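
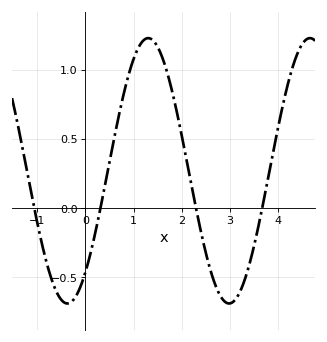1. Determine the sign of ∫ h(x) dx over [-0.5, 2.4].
positive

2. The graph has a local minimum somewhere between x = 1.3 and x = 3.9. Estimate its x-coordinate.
3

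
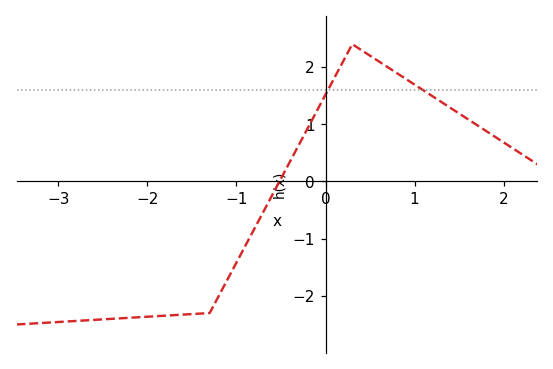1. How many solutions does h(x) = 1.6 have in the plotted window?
2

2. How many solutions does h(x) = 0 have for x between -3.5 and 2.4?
1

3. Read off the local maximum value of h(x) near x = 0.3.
2.4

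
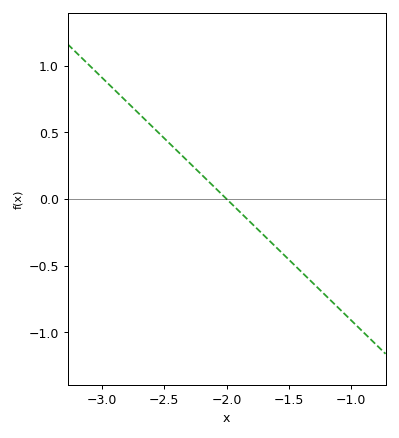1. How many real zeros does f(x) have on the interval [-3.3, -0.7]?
1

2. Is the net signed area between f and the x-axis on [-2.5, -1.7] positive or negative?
positive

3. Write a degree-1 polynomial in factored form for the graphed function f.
y = -0.91(x + 2)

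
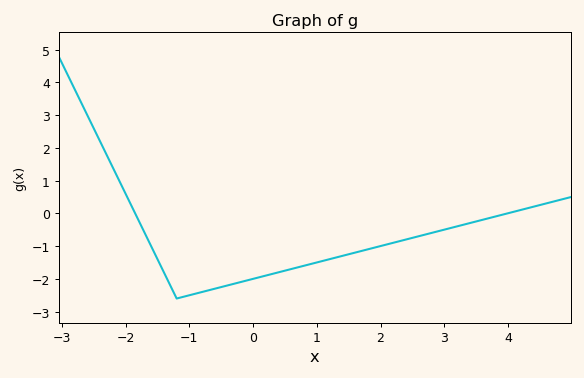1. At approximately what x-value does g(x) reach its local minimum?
-1.2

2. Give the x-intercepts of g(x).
-1.85, 3.99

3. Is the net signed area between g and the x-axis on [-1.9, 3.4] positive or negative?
negative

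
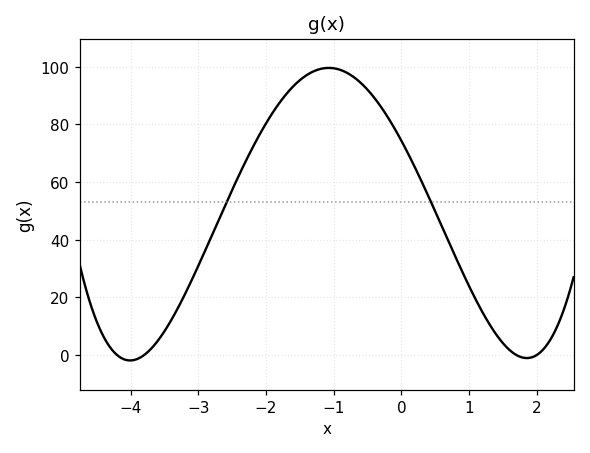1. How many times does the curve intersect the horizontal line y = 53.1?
2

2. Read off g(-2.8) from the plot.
42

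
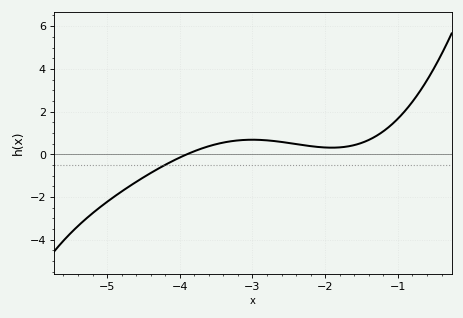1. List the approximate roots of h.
-3.9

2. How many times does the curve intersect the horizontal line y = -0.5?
1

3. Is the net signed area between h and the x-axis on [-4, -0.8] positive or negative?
positive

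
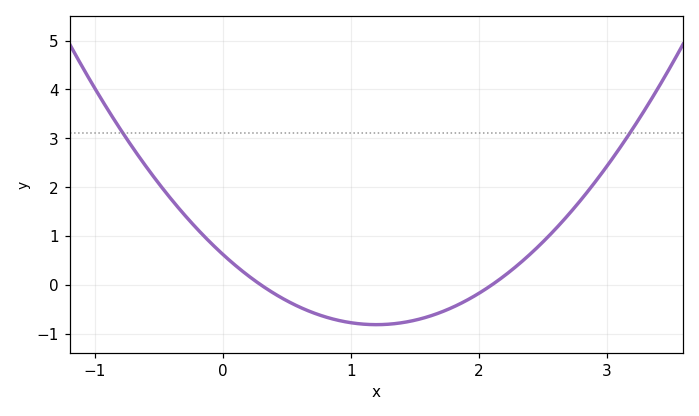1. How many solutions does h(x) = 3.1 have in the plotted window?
2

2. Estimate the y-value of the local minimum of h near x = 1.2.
-0.81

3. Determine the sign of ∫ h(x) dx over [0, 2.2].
negative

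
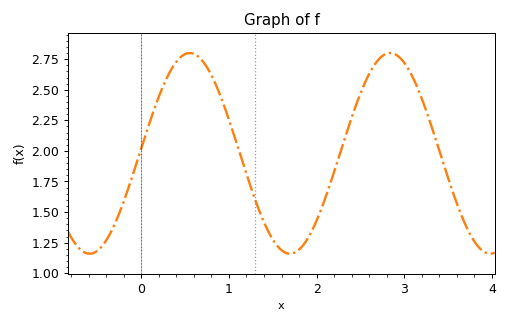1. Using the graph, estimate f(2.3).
2.05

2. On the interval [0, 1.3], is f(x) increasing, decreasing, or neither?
neither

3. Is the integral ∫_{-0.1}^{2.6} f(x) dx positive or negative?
positive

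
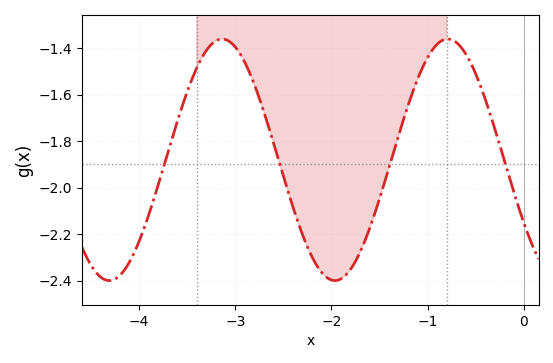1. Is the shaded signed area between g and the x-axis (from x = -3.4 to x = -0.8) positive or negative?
negative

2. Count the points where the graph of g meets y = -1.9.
4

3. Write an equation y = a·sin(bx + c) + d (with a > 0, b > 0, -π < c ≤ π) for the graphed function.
y = 0.52sin(2.7x - 2.6) - 1.88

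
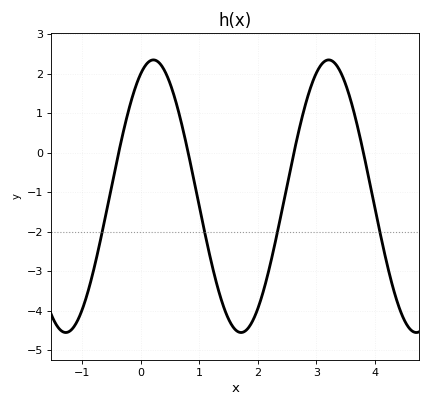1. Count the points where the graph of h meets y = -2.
4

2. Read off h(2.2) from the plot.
-2.91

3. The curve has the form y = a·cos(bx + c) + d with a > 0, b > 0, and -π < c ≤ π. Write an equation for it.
y = 3.45cos(2.1x - 0.46) - 1.1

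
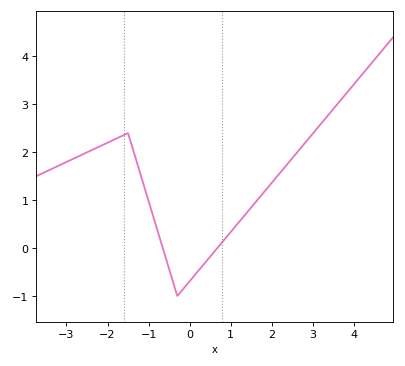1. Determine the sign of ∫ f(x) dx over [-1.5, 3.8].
positive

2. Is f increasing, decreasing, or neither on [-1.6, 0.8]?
neither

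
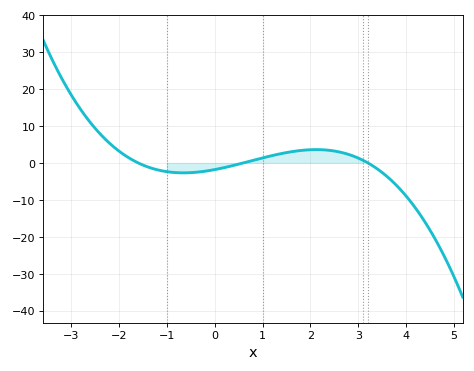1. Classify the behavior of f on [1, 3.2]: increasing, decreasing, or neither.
neither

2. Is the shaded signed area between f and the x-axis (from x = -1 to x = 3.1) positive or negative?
positive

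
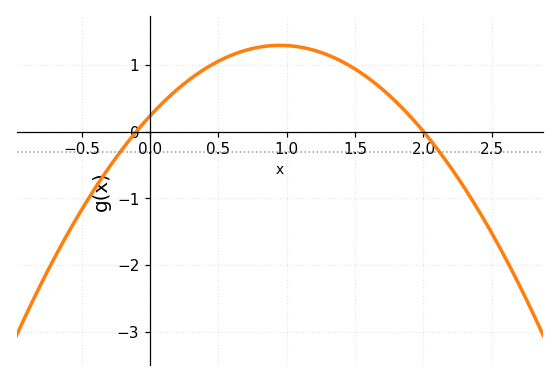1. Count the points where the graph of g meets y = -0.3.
2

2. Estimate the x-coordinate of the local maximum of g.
0.9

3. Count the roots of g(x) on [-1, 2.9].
2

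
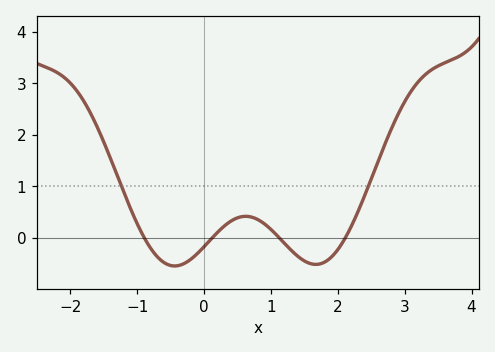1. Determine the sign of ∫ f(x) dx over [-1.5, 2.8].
positive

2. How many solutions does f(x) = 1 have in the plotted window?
2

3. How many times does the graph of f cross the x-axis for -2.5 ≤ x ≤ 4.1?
4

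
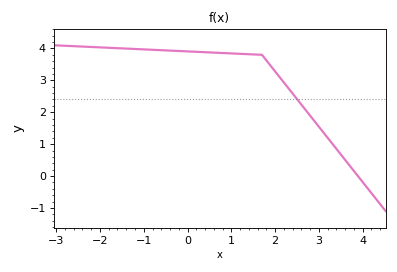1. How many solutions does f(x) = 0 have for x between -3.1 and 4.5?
1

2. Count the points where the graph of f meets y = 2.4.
1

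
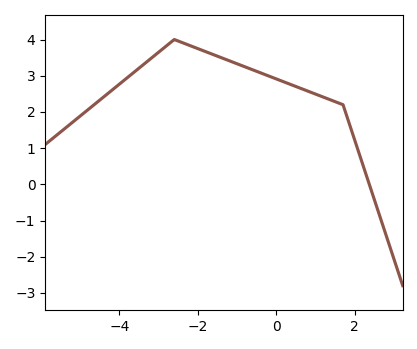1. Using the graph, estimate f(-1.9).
3.7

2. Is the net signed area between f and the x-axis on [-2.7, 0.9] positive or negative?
positive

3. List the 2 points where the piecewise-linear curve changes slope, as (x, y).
(-2.6, 4); (1.7, 2.2)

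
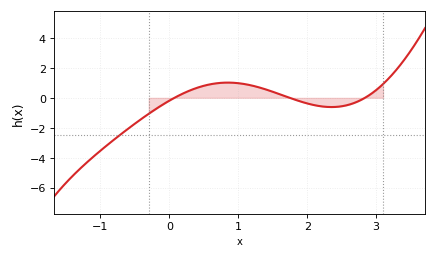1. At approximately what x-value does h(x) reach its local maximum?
0.846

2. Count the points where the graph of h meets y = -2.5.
1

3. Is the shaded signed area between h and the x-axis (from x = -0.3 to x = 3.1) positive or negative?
positive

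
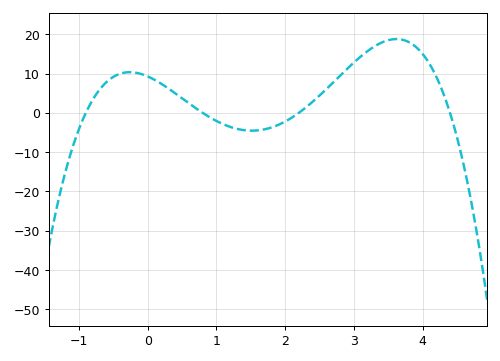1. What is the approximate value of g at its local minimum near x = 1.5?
-4.54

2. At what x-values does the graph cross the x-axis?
-0.9, 0.8, 2.2, 4.4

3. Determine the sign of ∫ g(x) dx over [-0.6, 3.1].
positive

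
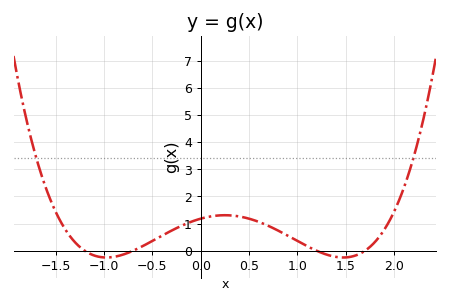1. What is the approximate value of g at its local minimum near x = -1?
-0.2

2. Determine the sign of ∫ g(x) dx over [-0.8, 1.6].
positive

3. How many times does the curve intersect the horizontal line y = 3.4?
2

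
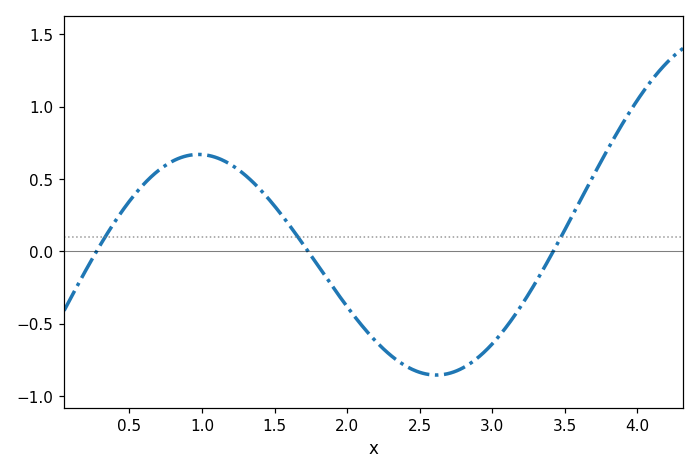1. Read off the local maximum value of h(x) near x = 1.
0.65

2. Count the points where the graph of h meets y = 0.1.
3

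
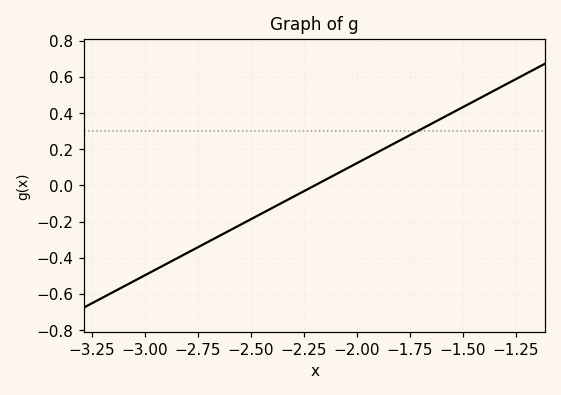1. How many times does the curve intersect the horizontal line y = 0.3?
1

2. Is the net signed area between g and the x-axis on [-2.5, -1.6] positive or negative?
positive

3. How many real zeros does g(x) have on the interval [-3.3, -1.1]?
1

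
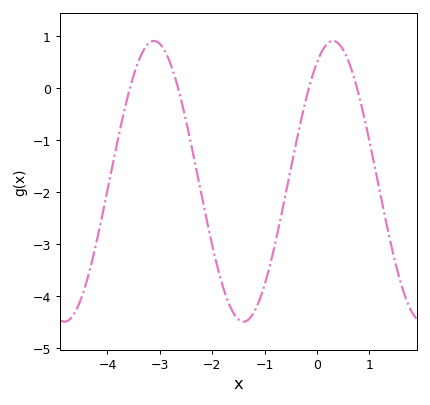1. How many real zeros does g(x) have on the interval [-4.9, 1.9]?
4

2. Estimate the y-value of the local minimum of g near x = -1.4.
-4.49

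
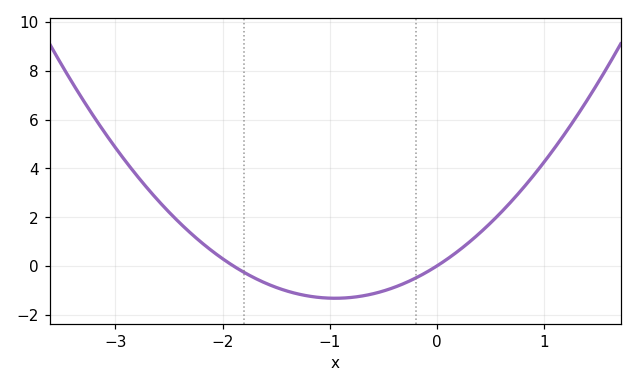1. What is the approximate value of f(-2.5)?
2.2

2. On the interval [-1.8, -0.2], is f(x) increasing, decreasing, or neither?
neither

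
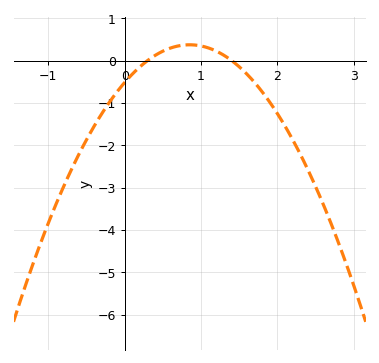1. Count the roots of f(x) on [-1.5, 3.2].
2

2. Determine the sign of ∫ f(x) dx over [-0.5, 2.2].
negative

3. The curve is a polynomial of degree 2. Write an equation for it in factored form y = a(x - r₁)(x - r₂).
y = -1.23(x - 0.3)(x - 1.4)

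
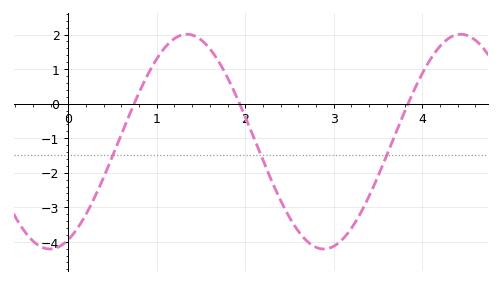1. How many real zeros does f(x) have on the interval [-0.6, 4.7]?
3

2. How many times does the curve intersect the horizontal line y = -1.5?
3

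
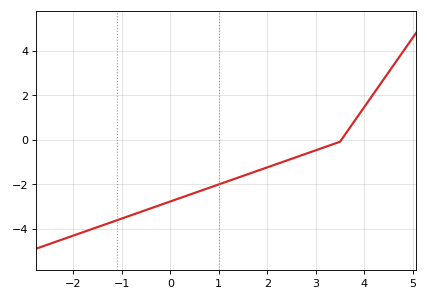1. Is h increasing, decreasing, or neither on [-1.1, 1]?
increasing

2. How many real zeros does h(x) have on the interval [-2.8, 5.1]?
1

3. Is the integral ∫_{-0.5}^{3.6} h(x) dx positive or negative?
negative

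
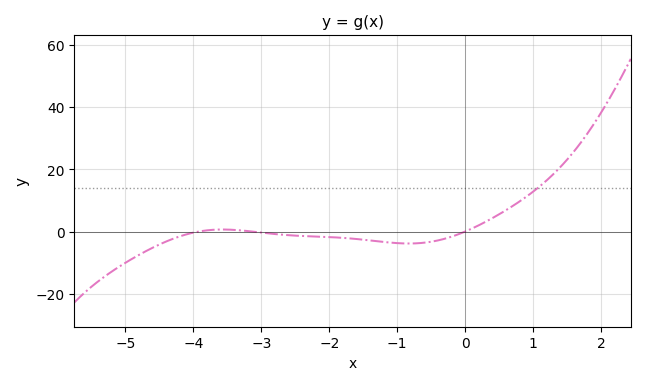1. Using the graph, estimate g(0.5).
6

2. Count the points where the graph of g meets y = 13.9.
1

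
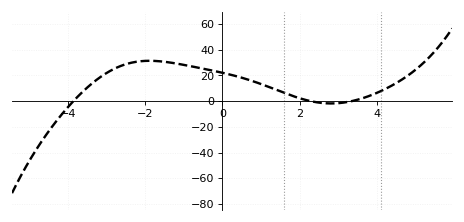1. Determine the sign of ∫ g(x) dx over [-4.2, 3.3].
positive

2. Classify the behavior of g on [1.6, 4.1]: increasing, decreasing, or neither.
neither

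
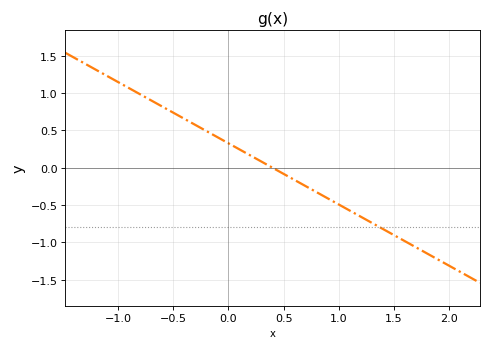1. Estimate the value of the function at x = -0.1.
0.4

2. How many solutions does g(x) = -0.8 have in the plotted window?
1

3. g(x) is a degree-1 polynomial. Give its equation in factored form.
y = -0.82(x - 0.4)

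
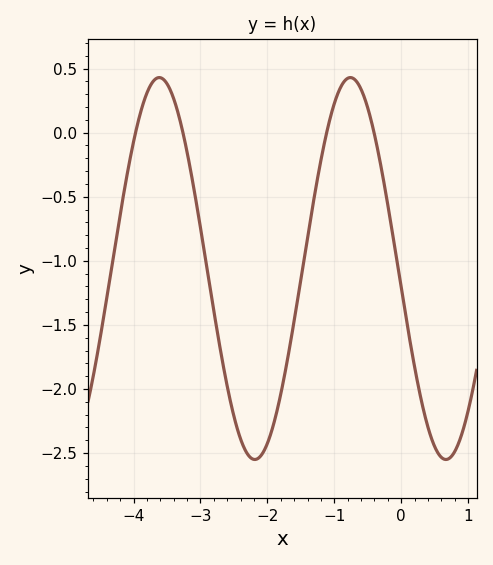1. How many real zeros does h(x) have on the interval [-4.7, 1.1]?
4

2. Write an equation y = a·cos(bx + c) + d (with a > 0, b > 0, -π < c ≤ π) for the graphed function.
y = 1.49cos(2.2x + 1.67) - 1.06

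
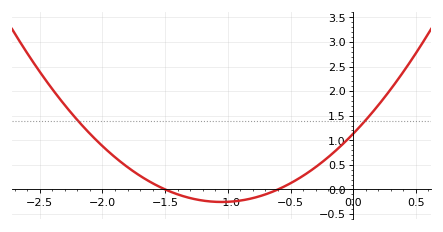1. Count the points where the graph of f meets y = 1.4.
2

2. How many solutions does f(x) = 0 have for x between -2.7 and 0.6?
2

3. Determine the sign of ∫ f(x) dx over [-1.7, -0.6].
negative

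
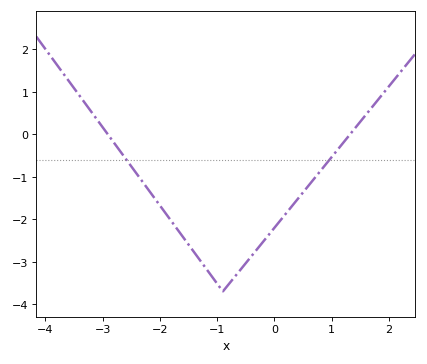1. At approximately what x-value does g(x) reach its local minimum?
-0.9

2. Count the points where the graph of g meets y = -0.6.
2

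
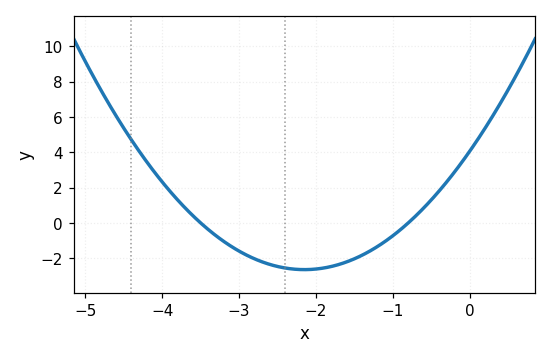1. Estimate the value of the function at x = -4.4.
4.6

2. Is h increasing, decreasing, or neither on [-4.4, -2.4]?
decreasing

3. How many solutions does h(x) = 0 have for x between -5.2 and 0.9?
2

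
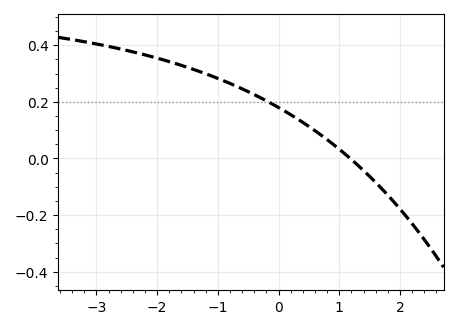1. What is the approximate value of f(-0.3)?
0.215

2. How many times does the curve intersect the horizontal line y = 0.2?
1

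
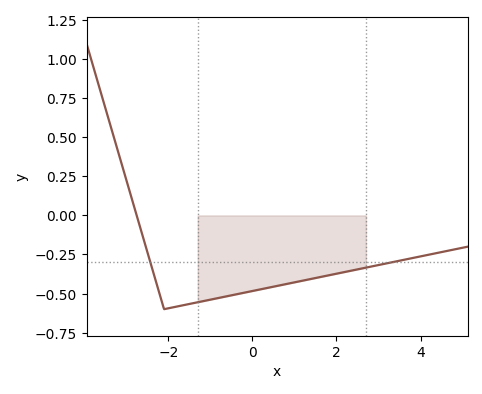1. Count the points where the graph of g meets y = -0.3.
2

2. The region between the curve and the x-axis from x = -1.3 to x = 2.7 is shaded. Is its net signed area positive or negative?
negative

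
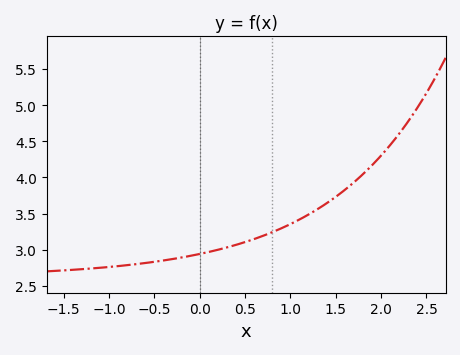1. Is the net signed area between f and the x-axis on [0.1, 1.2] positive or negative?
positive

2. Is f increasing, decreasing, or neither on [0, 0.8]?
increasing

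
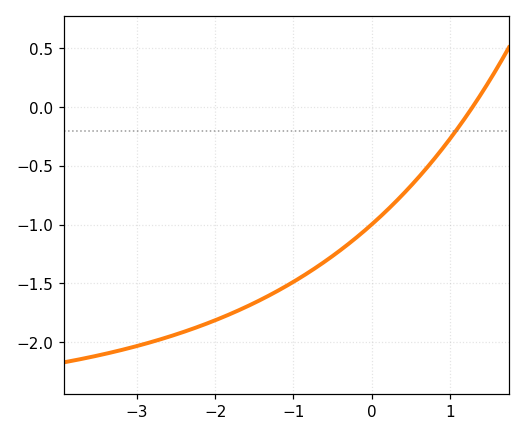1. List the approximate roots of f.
1.3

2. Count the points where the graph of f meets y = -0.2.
1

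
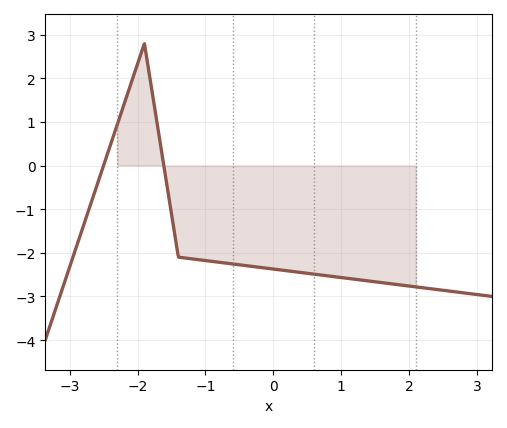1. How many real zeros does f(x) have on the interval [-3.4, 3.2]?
2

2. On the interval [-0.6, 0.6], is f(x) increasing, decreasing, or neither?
decreasing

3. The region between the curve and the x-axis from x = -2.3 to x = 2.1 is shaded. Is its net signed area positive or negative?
negative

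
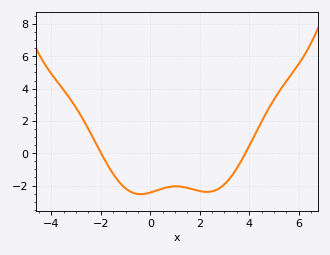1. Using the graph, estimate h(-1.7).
-0.79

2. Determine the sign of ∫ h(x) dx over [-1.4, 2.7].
negative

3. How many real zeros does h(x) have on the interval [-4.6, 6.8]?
2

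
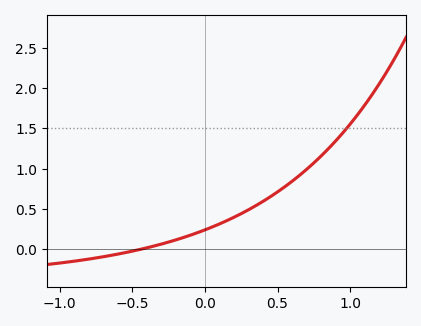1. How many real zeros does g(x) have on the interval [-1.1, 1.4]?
1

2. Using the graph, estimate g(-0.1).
0.15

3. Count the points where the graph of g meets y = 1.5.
1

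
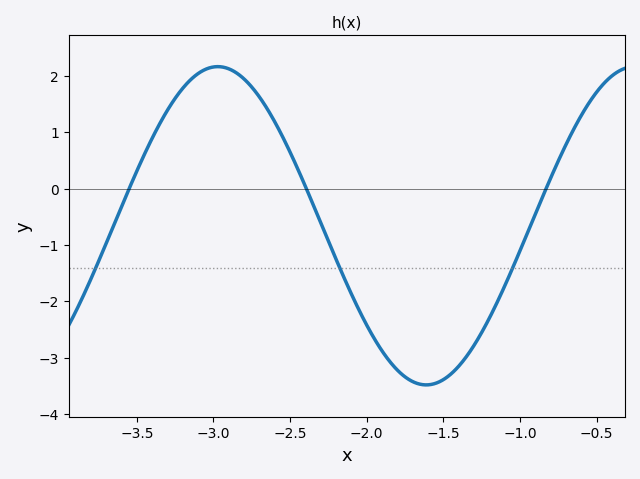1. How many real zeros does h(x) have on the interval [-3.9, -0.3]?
3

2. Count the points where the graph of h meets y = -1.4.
3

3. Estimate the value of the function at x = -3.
2.2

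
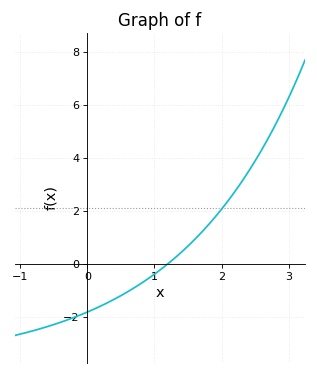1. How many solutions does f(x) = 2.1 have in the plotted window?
1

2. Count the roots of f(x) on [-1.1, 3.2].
1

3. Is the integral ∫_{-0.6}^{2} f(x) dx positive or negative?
negative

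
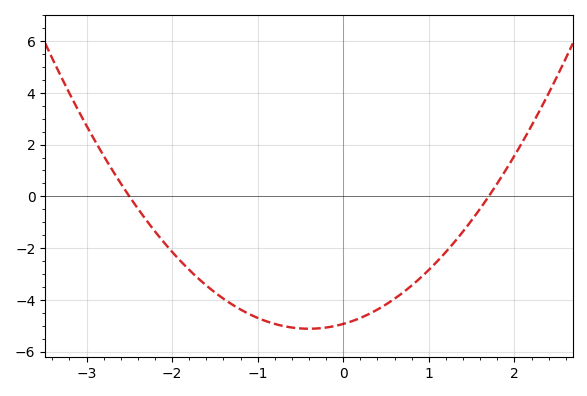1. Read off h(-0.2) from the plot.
-5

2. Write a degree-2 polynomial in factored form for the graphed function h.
y = 1.16(x + 2.5)(x - 1.7)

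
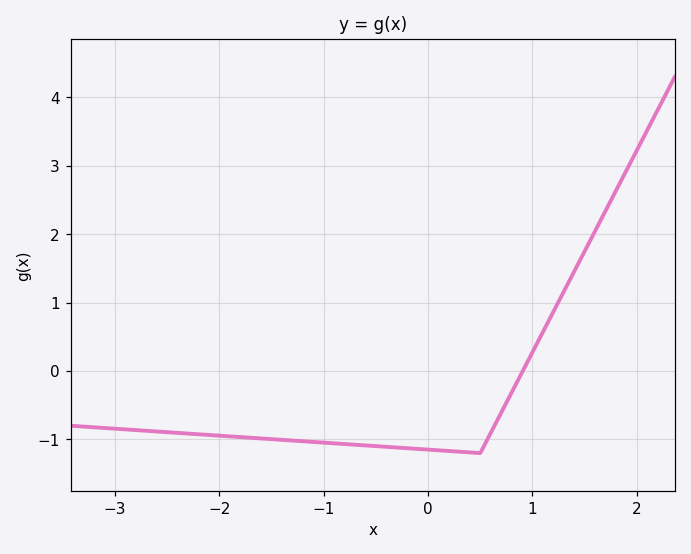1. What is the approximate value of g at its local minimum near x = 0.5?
-1.2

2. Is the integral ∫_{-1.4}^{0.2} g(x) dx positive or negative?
negative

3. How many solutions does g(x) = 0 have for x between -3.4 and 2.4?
1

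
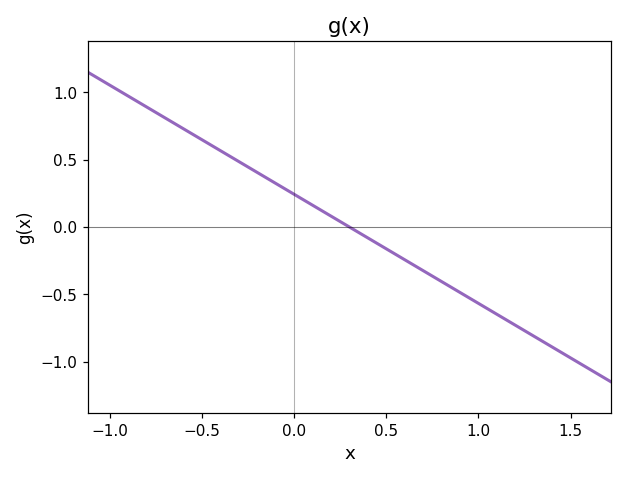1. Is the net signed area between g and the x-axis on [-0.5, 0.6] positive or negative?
positive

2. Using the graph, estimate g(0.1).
0.162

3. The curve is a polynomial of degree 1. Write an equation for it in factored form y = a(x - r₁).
y = -0.81(x - 0.3)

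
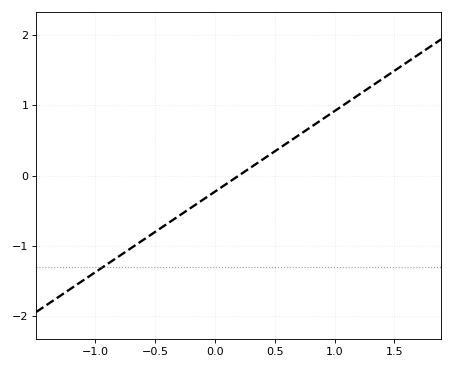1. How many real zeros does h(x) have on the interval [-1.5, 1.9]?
1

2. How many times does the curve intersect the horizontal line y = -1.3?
1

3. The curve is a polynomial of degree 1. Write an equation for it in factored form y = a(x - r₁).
y = 1.15(x - 0.2)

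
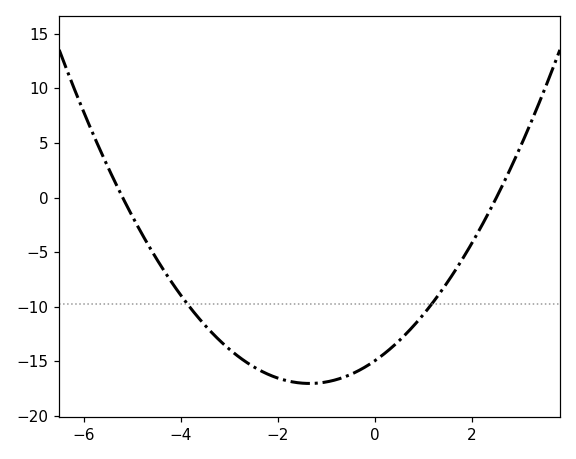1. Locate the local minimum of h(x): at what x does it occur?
-1.35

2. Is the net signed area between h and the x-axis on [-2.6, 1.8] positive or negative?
negative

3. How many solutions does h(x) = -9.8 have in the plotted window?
2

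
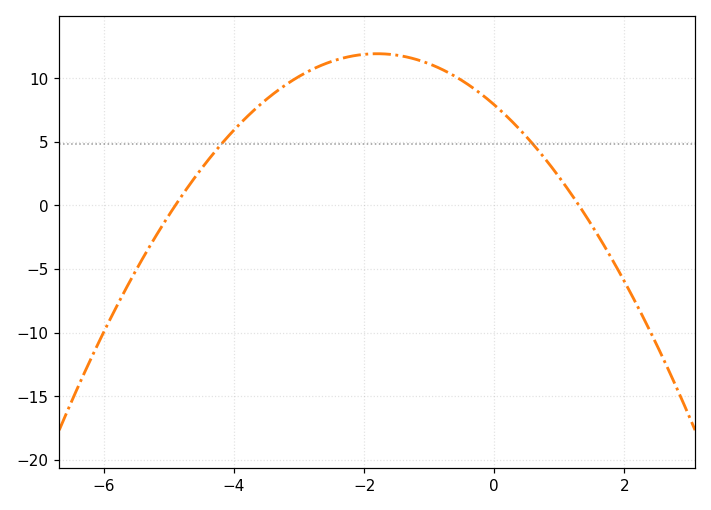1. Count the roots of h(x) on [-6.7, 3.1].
2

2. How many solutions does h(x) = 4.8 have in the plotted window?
2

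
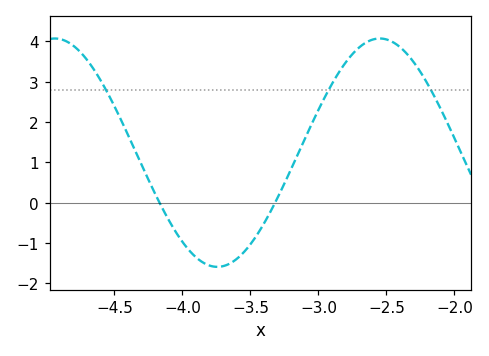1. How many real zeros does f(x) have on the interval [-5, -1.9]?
2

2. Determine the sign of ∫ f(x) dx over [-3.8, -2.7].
positive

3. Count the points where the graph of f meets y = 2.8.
3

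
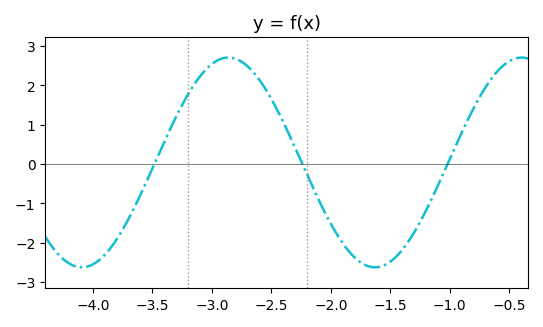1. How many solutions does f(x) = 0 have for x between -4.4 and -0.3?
3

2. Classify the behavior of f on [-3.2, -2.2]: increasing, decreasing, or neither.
neither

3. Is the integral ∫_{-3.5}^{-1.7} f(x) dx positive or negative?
positive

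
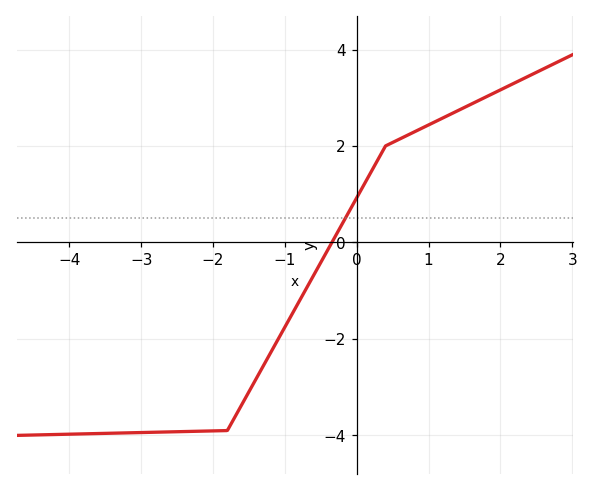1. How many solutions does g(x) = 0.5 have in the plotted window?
1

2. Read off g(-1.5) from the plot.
-3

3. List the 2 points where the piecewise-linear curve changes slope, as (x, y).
(-1.8, -3.9); (0.4, 2)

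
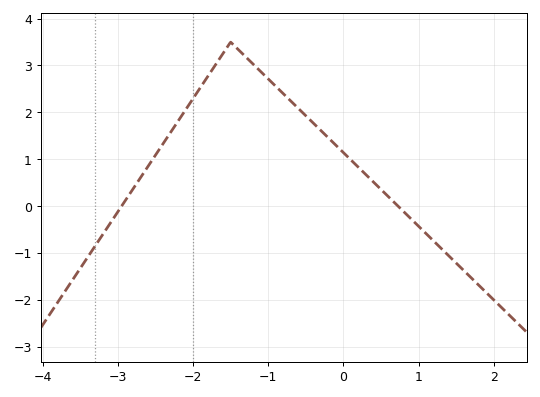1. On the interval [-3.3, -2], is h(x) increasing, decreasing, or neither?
increasing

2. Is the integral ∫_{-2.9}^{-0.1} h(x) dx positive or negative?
positive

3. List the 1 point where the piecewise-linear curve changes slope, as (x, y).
(-1.5, 3.5)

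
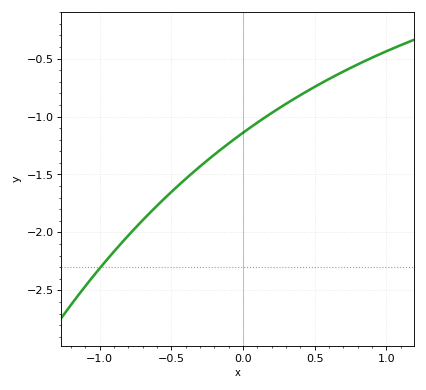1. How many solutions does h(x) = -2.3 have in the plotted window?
1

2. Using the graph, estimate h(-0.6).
-1.75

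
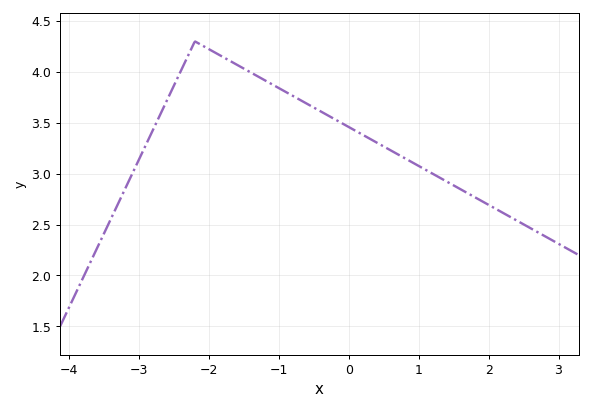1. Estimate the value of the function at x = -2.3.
4.15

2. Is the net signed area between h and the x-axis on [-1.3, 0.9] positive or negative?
positive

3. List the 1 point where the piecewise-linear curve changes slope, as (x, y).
(-2.2, 4.3)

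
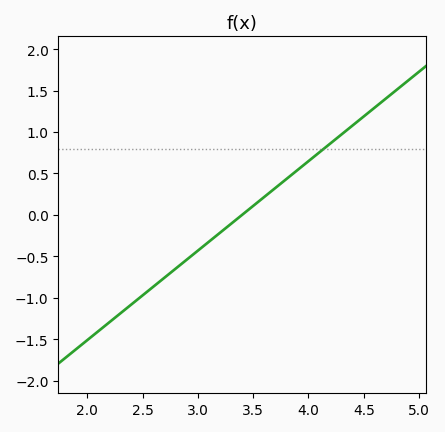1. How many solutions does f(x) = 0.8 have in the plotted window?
1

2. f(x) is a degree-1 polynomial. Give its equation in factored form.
y = 1.08(x - 3.4)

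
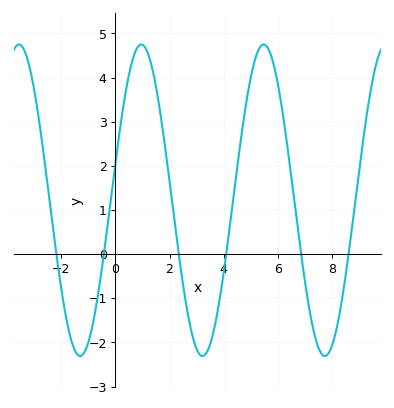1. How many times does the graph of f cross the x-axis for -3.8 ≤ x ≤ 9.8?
6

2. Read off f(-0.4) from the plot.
0.1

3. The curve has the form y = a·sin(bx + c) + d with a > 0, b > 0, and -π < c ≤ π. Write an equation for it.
y = 3.53sin(1.4x + 0.24) + 1.22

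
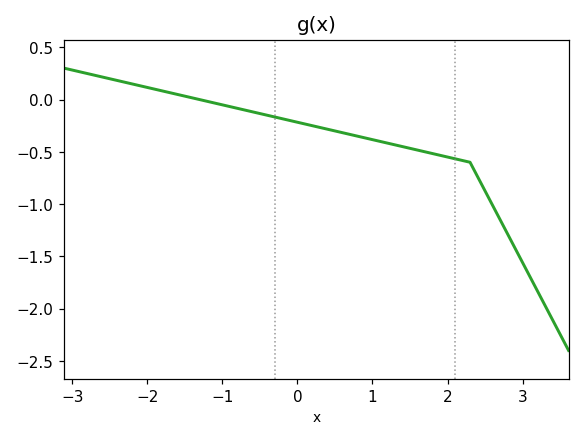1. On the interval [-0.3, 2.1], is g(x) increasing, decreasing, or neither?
decreasing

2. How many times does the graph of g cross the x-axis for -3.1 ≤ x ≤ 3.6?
1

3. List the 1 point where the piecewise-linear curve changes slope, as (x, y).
(2.3, -0.6)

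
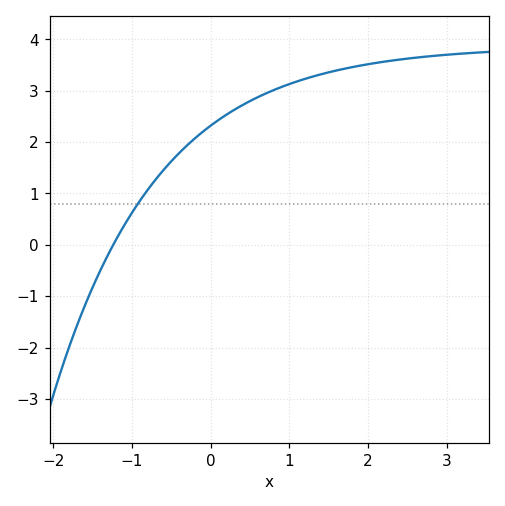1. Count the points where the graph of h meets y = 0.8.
1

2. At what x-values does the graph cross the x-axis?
-1.2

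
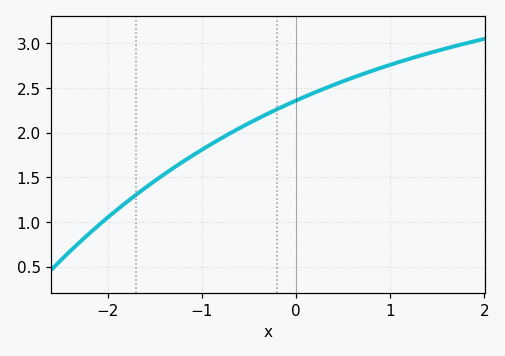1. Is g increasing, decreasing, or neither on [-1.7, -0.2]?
increasing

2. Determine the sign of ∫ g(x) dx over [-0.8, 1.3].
positive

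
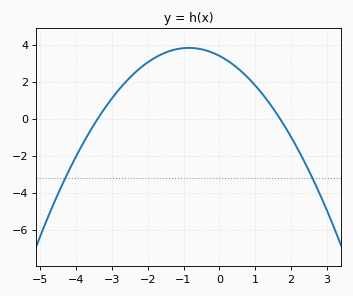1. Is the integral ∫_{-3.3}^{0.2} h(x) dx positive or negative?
positive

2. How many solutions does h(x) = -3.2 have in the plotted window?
2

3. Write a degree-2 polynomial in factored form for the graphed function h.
y = -0.59(x + 3.4)(x - 1.7)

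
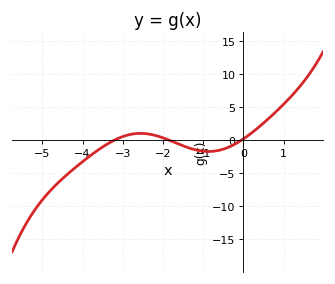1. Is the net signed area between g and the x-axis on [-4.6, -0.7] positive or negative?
negative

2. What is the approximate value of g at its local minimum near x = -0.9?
-1.69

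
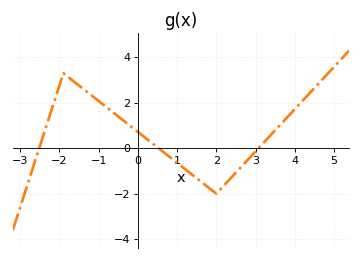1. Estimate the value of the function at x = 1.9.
-1.86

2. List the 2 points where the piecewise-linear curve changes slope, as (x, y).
(-1.9, 3.3); (2, -2)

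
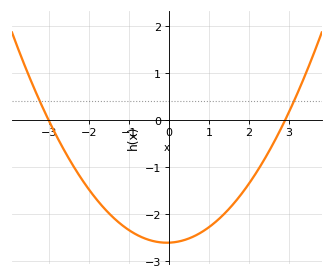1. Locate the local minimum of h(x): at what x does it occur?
0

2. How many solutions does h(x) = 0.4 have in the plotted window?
2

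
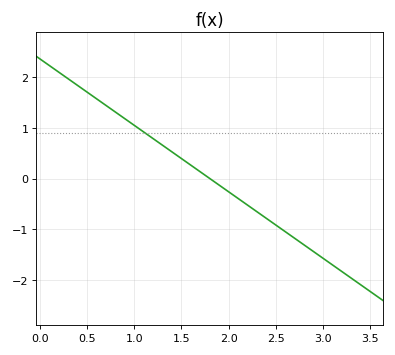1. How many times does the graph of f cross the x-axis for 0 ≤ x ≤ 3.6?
1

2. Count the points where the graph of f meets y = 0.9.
1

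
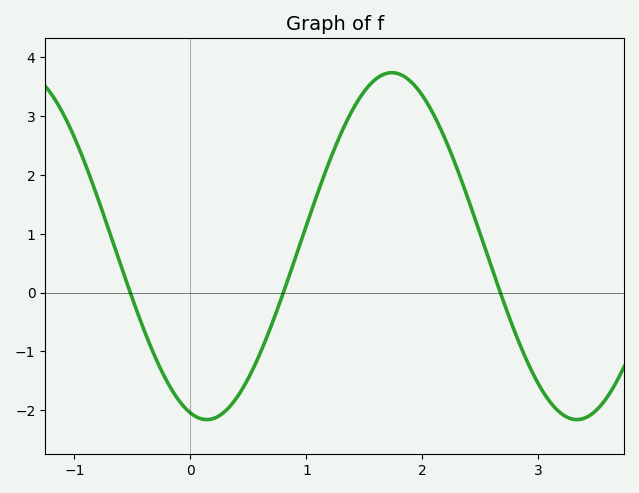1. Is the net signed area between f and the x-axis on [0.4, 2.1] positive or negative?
positive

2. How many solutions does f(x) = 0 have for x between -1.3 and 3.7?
3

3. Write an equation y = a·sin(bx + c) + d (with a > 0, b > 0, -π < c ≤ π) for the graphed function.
y = 2.95sin(1.97x - 1.85) + 0.79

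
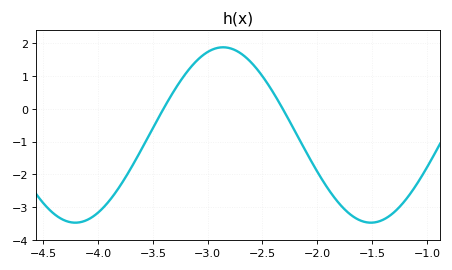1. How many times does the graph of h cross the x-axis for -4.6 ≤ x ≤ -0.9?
2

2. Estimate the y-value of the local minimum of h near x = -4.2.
-3.5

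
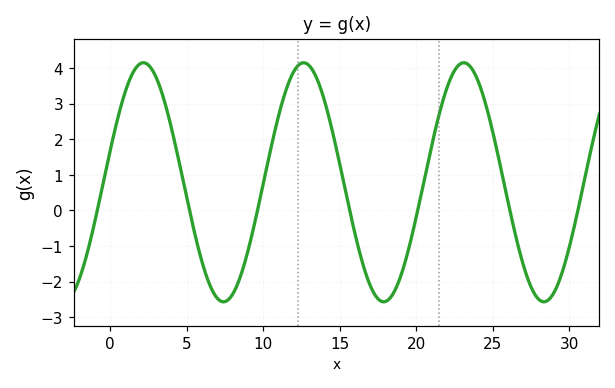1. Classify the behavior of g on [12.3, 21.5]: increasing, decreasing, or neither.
neither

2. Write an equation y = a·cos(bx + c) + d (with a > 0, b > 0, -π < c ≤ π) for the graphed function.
y = 3.36cos(0.6x - 1.3) + 0.79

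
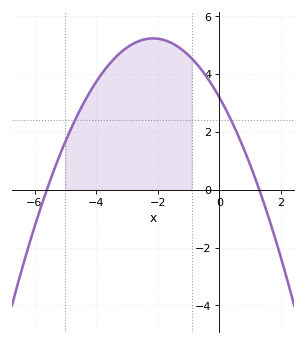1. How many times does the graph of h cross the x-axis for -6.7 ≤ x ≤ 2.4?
2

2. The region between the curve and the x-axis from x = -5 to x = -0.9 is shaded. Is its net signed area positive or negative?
positive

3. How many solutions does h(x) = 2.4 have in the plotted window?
2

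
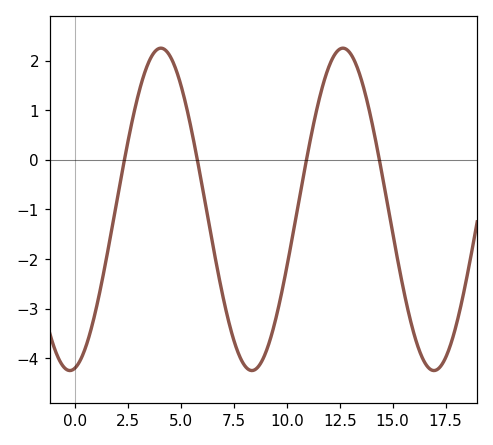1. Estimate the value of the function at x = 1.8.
-1.21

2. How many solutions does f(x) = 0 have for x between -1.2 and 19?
4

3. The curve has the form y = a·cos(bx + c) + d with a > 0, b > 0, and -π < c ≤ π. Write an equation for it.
y = 3.25cos(0.73x - 2.95) - 1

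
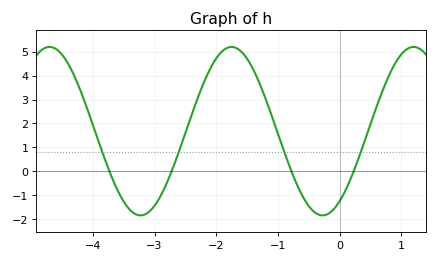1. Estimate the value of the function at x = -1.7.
5.2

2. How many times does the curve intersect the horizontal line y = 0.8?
4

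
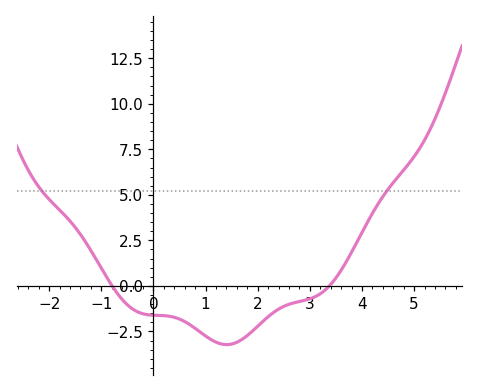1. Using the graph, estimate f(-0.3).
-1.43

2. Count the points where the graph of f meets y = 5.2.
2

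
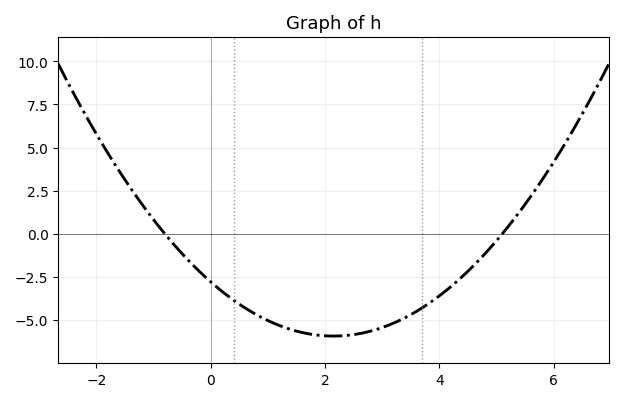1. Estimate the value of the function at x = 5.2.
0.408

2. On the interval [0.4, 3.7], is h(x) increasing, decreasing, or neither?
neither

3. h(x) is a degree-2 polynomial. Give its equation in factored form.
y = 0.68(x + 0.8)(x - 5.1)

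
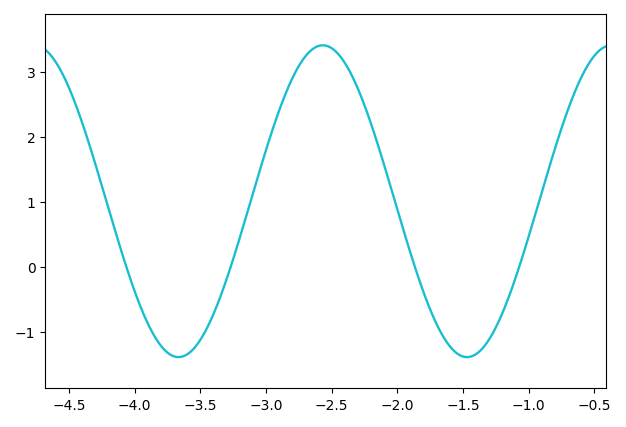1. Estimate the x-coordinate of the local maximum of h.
-2.57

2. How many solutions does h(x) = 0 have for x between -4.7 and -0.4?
4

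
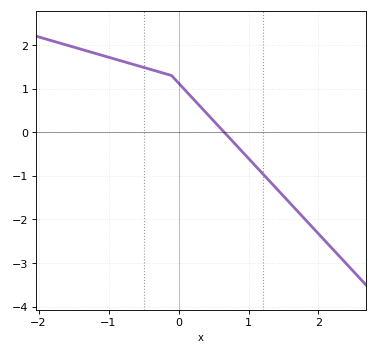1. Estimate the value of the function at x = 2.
-2.3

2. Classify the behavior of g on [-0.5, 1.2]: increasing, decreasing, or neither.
decreasing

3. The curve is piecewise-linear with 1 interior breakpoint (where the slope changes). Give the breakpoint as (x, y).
(-0.1, 1.3)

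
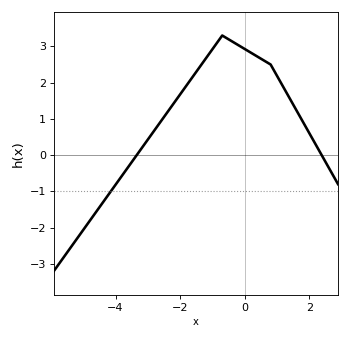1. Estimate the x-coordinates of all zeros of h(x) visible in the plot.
-3.4, 2.4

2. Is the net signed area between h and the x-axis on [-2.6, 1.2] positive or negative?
positive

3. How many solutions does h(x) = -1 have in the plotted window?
1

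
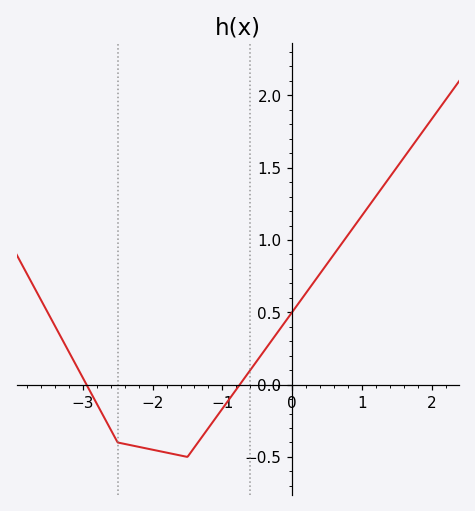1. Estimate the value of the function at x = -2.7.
-0.22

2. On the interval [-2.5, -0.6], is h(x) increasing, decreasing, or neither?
neither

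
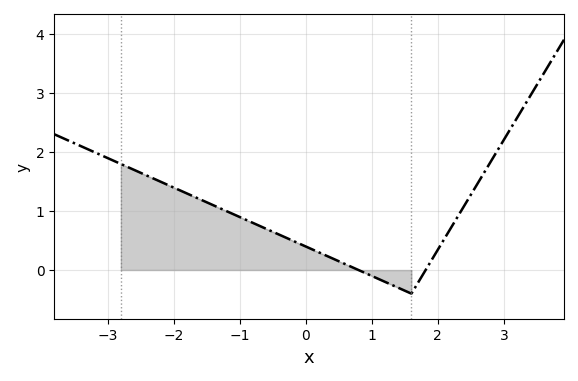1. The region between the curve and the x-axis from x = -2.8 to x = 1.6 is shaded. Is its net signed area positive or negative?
positive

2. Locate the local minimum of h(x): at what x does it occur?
1.6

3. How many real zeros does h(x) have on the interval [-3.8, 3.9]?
2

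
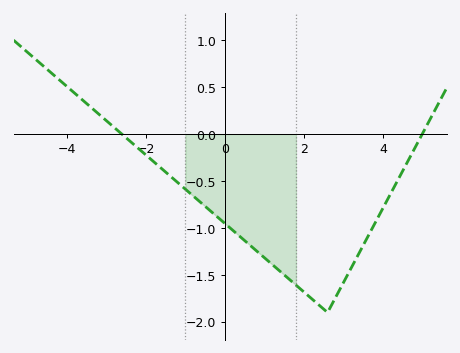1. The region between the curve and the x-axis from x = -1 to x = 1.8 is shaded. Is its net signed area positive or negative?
negative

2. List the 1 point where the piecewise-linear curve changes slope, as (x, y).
(2.6, -1.9)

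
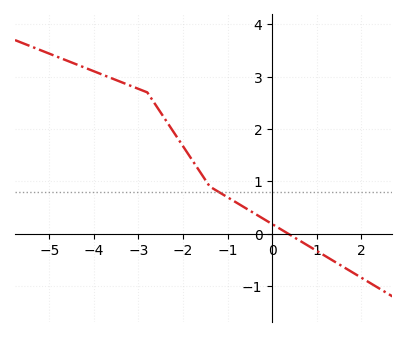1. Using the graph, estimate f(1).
-0.3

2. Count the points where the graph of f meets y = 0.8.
1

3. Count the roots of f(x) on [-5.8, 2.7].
1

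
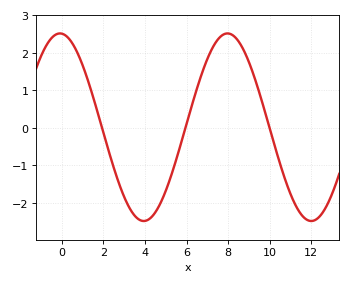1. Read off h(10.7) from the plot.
-1.3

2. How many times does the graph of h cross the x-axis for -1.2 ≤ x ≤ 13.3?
3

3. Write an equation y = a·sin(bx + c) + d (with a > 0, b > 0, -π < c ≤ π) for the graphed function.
y = 2.5sin(0.78x + 1.6) + 0.02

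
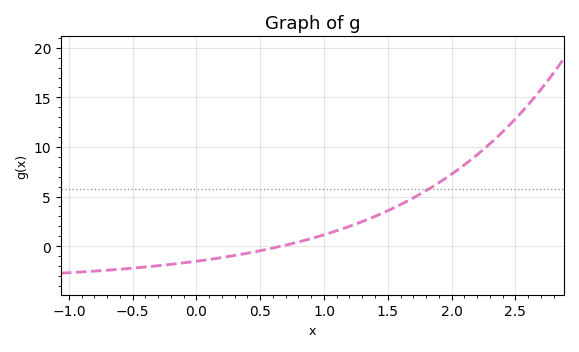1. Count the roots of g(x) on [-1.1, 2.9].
1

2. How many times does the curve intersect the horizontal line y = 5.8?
1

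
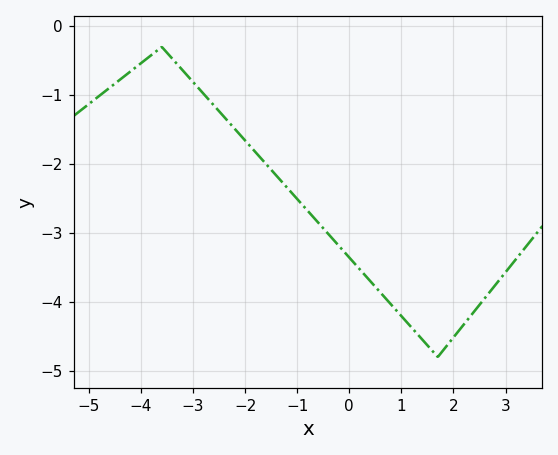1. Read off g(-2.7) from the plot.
-1.1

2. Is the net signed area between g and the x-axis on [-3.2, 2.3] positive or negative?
negative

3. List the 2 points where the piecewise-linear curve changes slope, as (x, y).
(-3.6, -0.3); (1.7, -4.8)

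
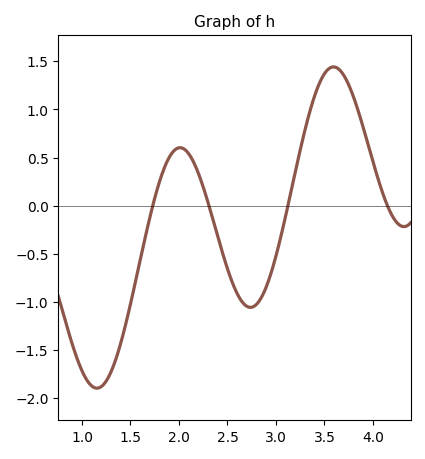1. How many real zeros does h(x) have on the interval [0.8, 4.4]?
4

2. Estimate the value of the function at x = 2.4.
-0.318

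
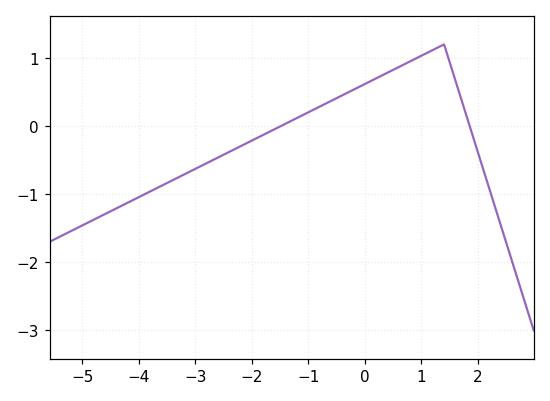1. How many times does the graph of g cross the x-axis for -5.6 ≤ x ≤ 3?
2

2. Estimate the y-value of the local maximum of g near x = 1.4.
1.2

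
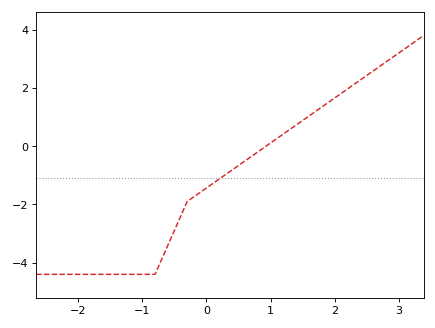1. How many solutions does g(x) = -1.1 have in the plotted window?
1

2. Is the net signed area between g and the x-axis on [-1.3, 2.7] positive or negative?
negative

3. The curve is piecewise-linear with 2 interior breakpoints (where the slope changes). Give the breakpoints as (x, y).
(-0.8, -4.4); (-0.3, -1.9)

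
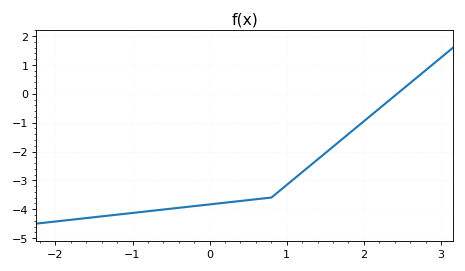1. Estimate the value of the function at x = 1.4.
-2.3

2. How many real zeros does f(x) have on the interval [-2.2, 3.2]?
1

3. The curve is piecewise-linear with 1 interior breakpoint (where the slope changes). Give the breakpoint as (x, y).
(0.8, -3.6)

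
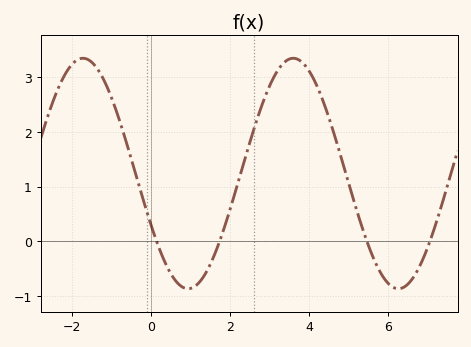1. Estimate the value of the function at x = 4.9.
1.3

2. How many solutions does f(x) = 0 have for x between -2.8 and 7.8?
4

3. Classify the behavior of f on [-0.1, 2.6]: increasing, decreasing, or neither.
neither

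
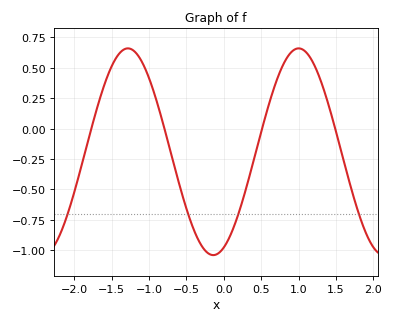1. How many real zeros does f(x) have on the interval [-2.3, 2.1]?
4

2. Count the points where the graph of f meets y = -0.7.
4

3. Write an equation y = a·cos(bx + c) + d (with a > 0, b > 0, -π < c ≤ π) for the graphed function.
y = 0.85cos(2.8x - 2.8) - 0.19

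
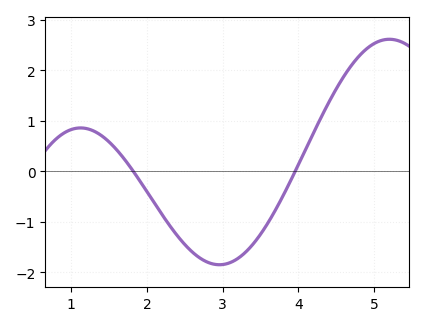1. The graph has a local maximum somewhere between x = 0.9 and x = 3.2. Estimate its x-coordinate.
1.1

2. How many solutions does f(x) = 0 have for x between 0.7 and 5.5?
2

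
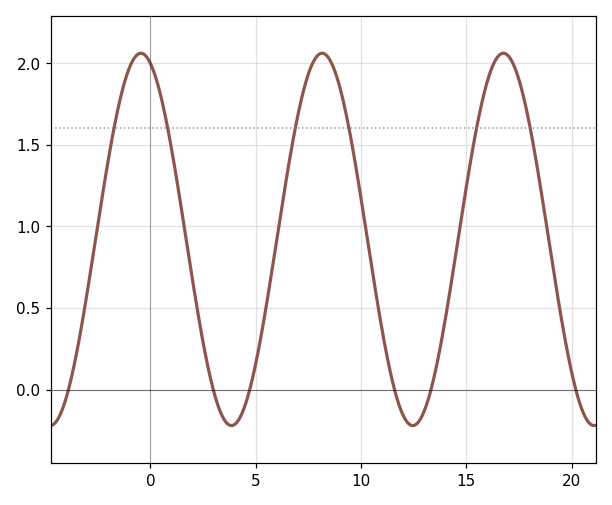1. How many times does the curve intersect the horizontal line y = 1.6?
6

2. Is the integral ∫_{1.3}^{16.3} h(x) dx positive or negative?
positive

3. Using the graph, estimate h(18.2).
1.5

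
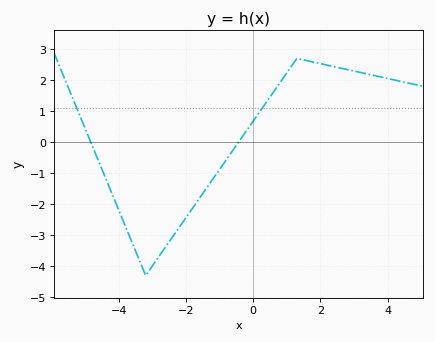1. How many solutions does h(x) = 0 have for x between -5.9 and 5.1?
2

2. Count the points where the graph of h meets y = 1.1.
2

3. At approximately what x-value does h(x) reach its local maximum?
1.4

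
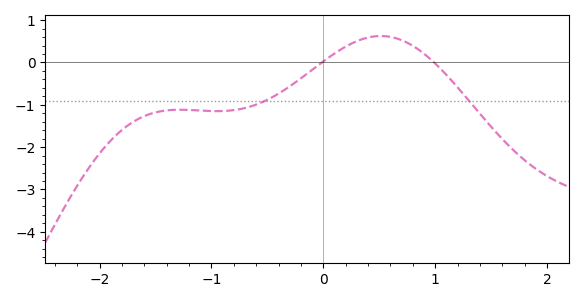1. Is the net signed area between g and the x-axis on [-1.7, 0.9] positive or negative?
negative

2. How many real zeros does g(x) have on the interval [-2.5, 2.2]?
2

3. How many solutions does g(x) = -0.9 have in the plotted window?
2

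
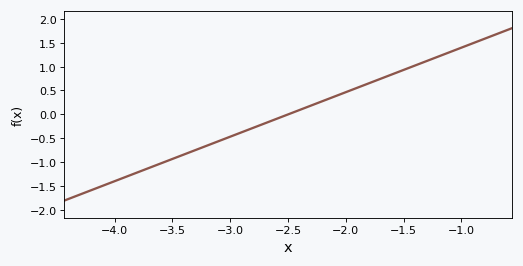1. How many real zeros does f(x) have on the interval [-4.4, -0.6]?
1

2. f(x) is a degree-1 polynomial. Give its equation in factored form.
y = 0.93(x + 2.5)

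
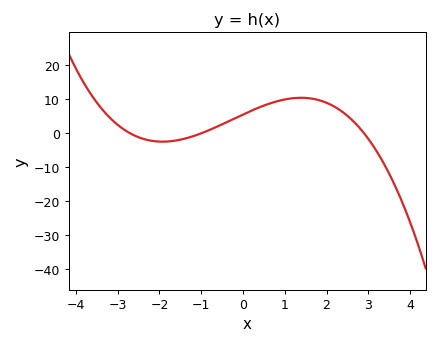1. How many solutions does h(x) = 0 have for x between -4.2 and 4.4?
3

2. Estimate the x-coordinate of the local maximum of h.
1.4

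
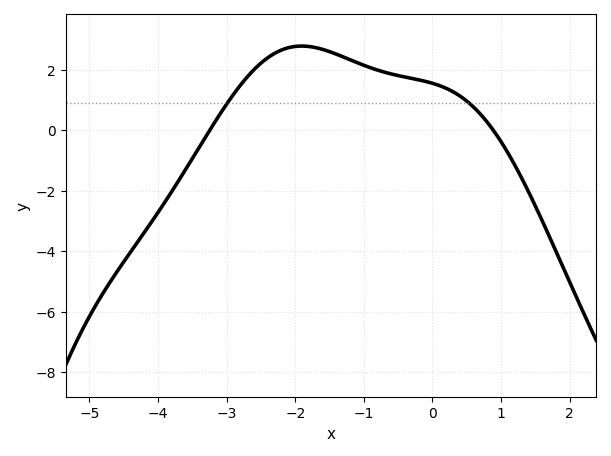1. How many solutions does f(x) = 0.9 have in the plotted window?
2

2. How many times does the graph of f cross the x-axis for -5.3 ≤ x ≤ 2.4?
2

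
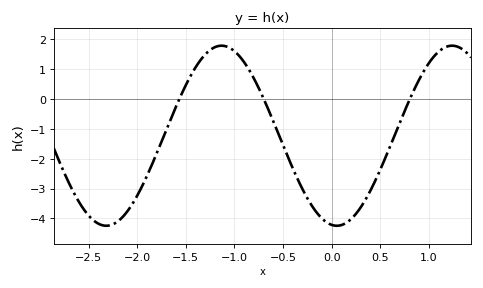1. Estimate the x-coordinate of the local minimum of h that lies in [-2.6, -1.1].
-2.3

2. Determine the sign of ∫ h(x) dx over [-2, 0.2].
negative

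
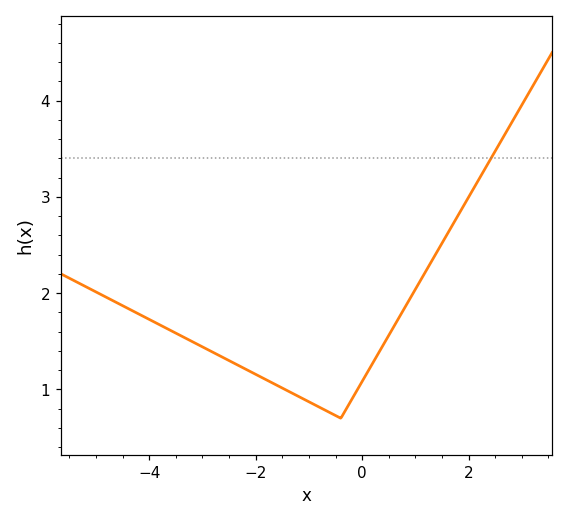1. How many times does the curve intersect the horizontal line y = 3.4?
1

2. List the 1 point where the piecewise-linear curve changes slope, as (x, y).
(-0.4, 0.7)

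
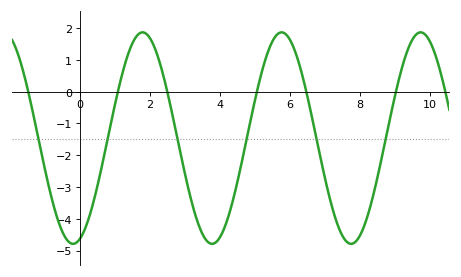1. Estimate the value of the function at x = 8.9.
-0.7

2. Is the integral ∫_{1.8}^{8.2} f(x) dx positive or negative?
negative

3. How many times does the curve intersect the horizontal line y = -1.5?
6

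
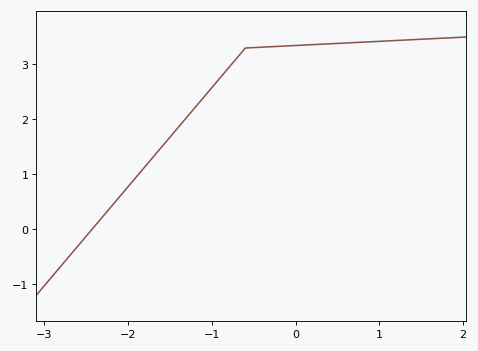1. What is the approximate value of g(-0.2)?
3.3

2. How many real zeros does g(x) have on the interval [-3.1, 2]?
1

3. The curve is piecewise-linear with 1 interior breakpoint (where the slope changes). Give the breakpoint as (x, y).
(-0.6, 3.3)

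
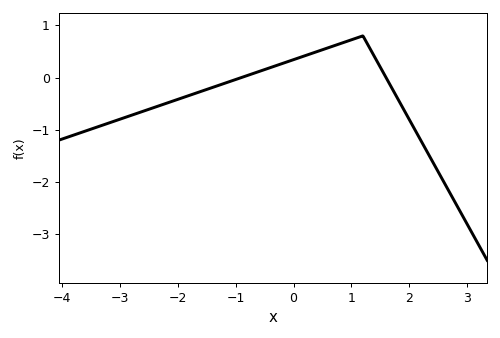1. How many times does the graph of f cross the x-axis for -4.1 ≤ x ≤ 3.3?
2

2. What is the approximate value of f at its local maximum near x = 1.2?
0.8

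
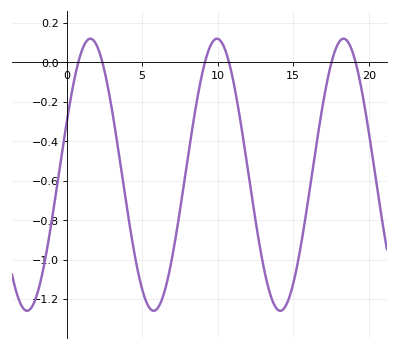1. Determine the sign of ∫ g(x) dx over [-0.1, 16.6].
negative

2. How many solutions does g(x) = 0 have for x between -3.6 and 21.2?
6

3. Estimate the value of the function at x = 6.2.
-1.22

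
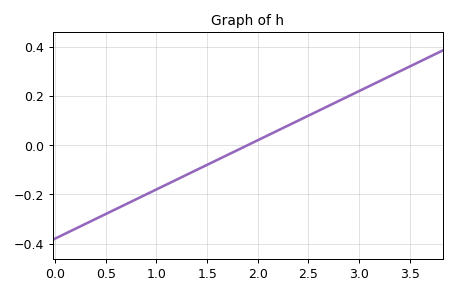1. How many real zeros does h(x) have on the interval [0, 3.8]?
1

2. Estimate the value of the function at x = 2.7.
0.16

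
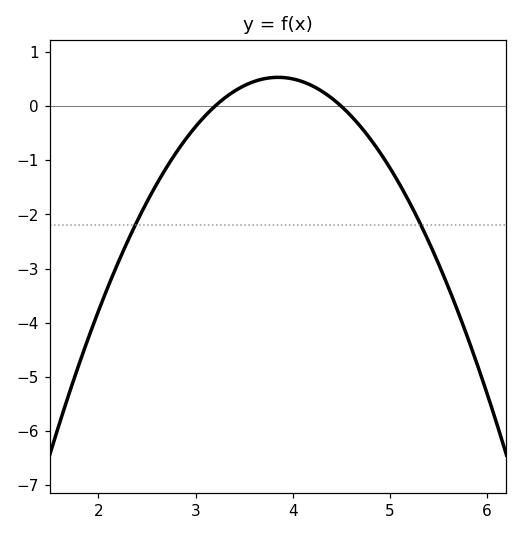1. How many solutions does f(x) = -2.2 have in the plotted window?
2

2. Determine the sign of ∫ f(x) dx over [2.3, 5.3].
negative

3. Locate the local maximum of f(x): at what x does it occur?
3.85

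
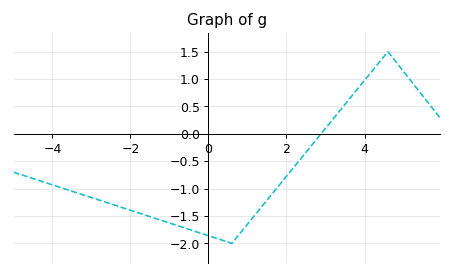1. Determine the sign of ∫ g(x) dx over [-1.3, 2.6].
negative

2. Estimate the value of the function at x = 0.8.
-1.82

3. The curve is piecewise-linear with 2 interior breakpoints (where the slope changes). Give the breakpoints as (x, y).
(0.6, -2); (4.6, 1.5)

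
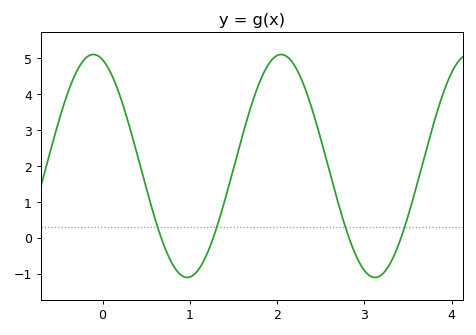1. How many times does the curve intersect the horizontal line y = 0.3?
4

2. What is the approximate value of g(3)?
-0.916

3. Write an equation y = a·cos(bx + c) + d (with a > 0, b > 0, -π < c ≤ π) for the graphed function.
y = 3.11cos(2.92x + 0.31) + 2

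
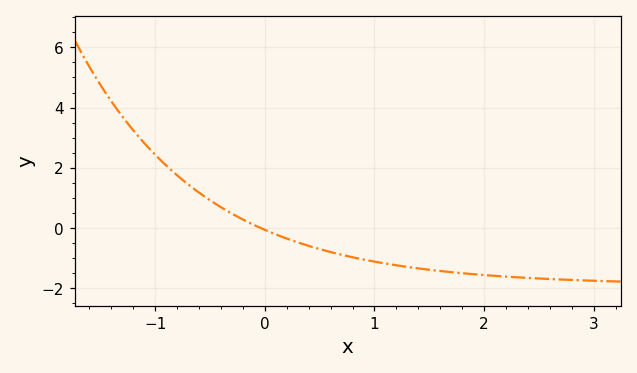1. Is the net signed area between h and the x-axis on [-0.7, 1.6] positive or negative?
negative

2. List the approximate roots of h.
-0.037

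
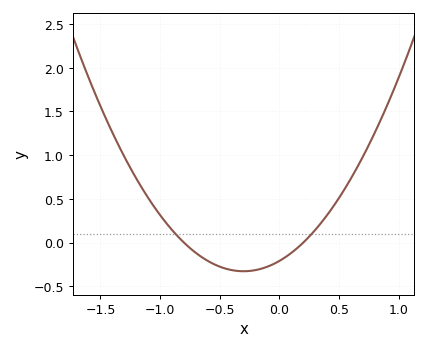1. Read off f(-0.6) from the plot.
-0.2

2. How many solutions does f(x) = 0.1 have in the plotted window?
2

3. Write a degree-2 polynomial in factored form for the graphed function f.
y = 1.31(x + 0.8)(x - 0.2)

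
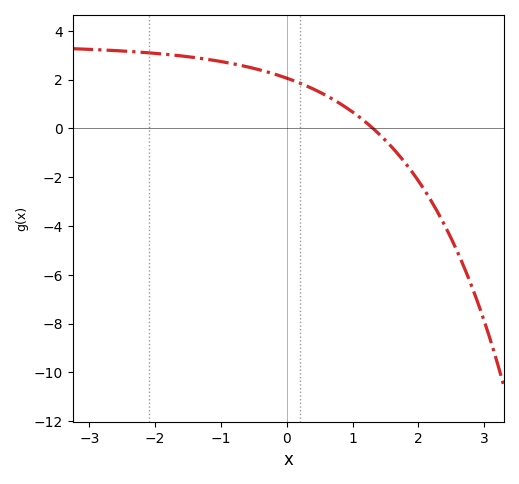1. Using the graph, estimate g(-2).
3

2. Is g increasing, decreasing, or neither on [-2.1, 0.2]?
decreasing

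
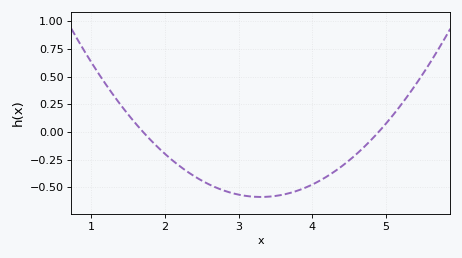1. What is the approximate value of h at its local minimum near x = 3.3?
-0.589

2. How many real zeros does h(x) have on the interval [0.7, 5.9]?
2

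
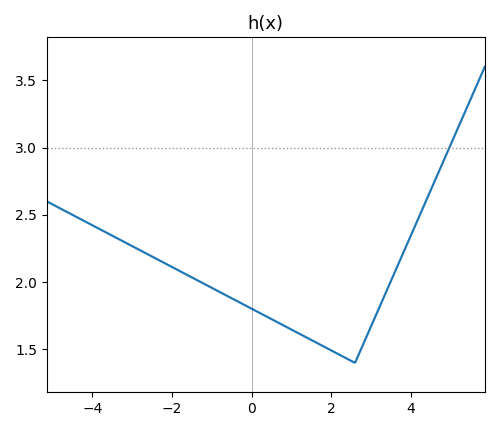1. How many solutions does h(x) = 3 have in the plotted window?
1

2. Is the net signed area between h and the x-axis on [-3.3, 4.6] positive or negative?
positive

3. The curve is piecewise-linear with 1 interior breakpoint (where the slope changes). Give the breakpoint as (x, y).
(2.6, 1.4)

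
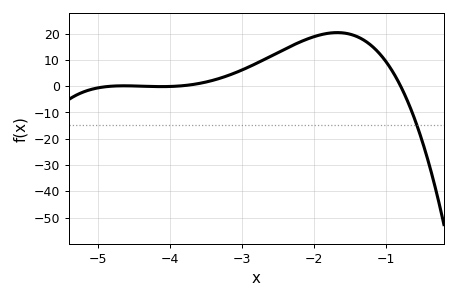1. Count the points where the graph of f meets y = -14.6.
1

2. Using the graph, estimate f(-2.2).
16.7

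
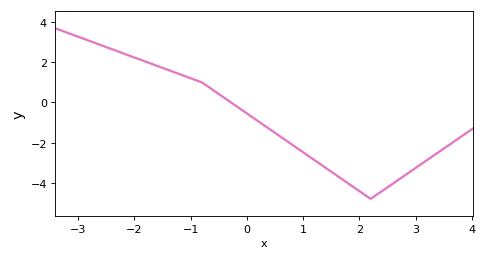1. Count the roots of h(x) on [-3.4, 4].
1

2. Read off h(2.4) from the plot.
-4.41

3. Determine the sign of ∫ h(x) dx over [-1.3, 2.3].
negative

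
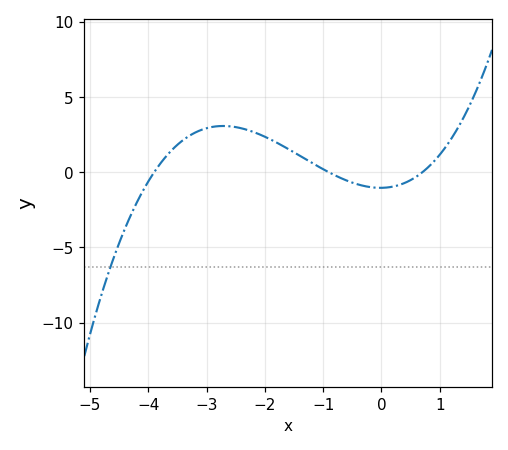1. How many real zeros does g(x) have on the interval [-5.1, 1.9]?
3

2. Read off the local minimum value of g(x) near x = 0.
-1.03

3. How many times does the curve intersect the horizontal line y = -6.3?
1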